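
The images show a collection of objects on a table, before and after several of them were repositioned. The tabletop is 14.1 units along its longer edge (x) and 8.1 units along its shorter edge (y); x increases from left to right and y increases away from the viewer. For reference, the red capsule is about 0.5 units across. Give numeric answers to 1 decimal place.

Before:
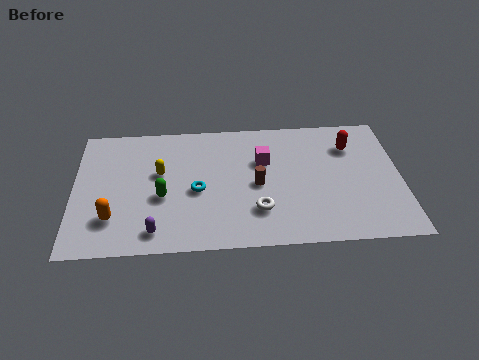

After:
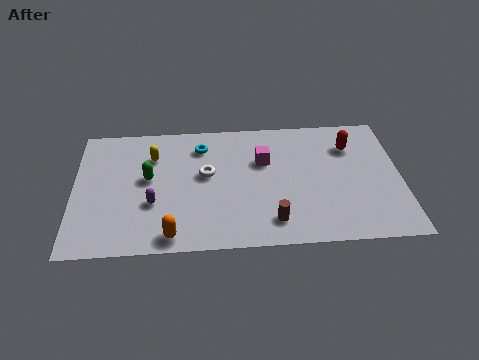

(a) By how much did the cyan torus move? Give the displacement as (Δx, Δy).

(0.2, 2.8)

The cyan torus started near (5.3, 3.6) and ended near (5.5, 6.4).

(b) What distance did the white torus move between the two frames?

3.3

From (7.9, 2.2) to (5.7, 4.6), the white torus covered √(2.2² + 2.4²) ≈ 3.3 units.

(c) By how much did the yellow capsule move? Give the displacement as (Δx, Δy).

(-0.3, 1.1)

From the two frames, the yellow capsule sits at roughly (3.7, 4.8) before and (3.4, 5.9) after.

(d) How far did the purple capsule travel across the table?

1.7

The purple capsule was near (3.5, 1.2) before and (3.4, 2.9) after, so it travelled √(0.1² + 1.7²) ≈ 1.7 units.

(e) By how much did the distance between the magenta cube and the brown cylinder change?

+2.3

Before: roughly 1.5 units apart; after: 3.8. That's 2.3 units further apart.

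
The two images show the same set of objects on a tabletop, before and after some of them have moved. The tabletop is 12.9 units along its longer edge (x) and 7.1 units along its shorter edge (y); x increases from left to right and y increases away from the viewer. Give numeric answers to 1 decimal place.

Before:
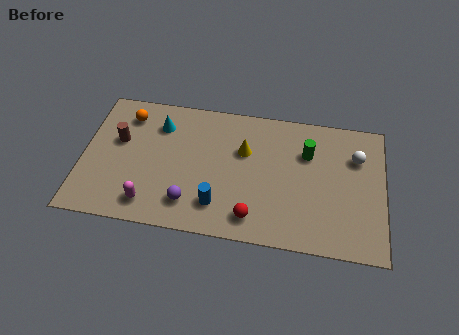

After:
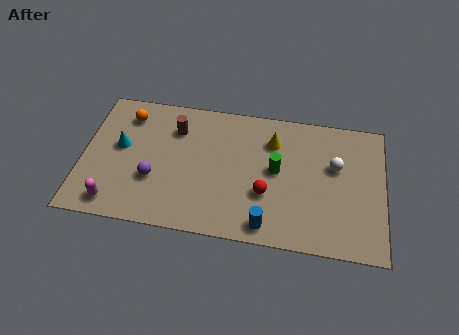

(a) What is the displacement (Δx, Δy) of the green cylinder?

(-1.3, -1.1)

The green cylinder was at about (9.6, 4.9) and moved to about (8.3, 3.8).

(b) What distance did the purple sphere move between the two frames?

1.9

The purple sphere was near (4.7, 1.5) before and (3.1, 2.5) after, so it travelled √(1.6² + 1.0²) ≈ 1.9 units.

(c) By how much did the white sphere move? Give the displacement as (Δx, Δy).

(-0.9, -0.6)

From the two frames, the white sphere sits at roughly (11.7, 5.0) before and (10.8, 4.4) after.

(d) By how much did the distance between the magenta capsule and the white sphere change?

+0.4

The distance was about 9.5 in the first image and 9.9 in the second, so they moved 0.4 units further apart.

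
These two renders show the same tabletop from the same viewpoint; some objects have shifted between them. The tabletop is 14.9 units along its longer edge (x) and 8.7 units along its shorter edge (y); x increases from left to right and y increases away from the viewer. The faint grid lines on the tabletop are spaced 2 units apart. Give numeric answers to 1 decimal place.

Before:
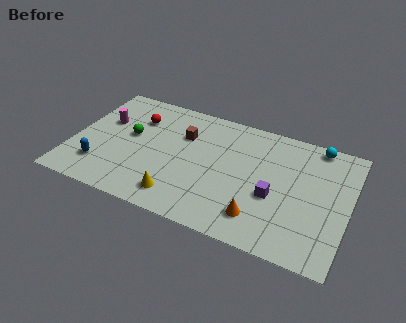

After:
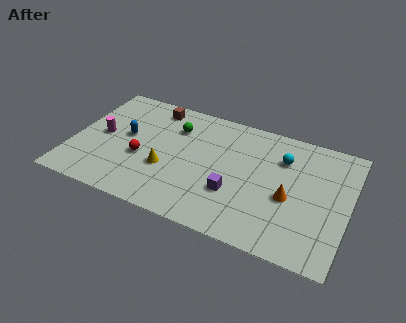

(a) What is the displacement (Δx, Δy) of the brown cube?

(-1.8, 1.5)

The brown cube started near (5.8, 6.0) and ended near (4.0, 7.5).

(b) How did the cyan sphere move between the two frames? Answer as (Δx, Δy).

(-1.7, -1.6)

From the two frames, the cyan sphere sits at roughly (12.9, 7.9) before and (11.2, 6.3) after.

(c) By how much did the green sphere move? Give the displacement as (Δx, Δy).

(2.3, 1.5)

The green sphere started near (3.0, 4.9) and ended near (5.3, 6.4).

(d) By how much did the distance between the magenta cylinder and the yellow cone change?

-2.2

Before: roughly 6.1 units apart; after: 3.9. That's 2.2 units closer together.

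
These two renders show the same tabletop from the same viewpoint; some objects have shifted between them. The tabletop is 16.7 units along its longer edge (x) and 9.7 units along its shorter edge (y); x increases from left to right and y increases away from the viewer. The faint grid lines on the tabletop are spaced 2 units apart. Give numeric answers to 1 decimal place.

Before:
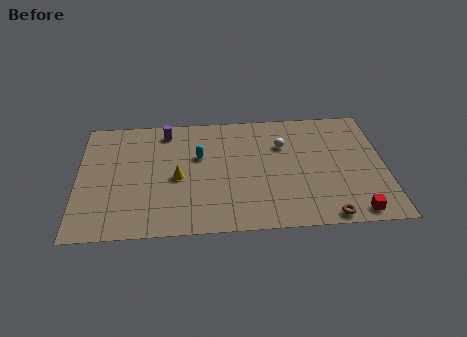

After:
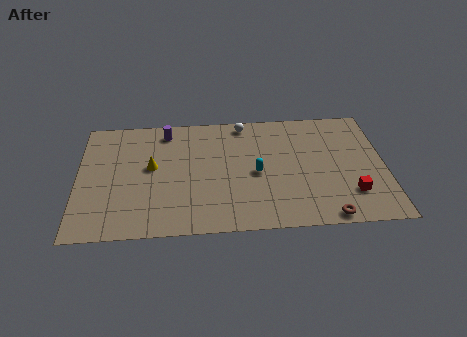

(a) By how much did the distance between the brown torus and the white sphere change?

+2.7

Before: roughly 6.3 units apart; after: 9.0. That's 2.7 units further apart.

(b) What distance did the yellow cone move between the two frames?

1.7

From (5.4, 4.4) to (4.0, 5.4), the yellow cone covered √(1.4² + 1.0²) ≈ 1.7 units.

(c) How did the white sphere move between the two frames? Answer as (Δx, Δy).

(-2.1, 2.0)

From the two frames, the white sphere sits at roughly (11.2, 6.7) before and (9.1, 8.7) after.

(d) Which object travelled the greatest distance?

the cyan capsule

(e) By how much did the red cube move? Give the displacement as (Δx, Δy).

(-0.1, 1.5)

The red cube was at about (14.9, 1.0) and moved to about (14.8, 2.5).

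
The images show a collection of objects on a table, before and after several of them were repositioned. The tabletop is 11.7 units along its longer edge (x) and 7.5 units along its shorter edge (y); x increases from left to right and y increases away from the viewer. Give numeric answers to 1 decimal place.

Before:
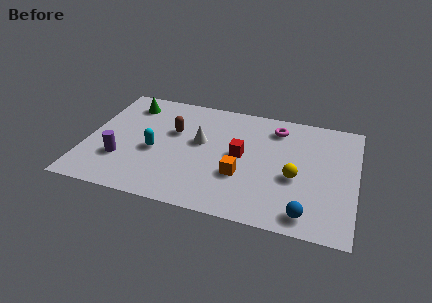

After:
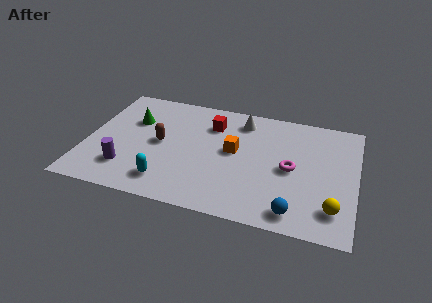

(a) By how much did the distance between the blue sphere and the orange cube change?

+0.9

The distance was about 3.3 in the first image and 4.2 in the second, so they moved 0.9 units further apart.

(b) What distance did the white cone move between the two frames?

2.5

The white cone was near (4.9, 4.3) before and (6.6, 6.2) after, so it travelled √(1.7² + 1.9²) ≈ 2.5 units.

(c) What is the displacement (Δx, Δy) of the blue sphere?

(-0.5, 0.0)

The blue sphere was at about (9.7, 1.0) and moved to about (9.2, 1.0).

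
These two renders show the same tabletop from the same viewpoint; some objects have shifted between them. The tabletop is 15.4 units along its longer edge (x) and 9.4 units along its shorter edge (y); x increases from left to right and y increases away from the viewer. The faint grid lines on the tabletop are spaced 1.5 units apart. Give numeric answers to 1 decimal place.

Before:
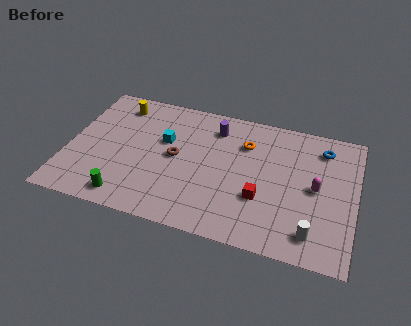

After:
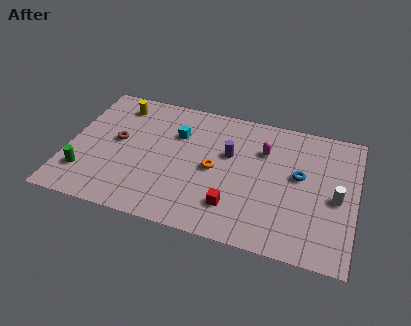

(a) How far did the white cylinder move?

2.9

From (13.3, 1.6) to (14.4, 4.3), the white cylinder covered √(1.1² + 2.7²) ≈ 2.9 units.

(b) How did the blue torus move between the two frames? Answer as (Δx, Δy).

(-1.1, -2.3)

The blue torus started near (13.5, 7.6) and ended near (12.4, 5.3).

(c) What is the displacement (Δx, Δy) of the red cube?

(-1.4, -1.0)

From the two frames, the red cube sits at roughly (10.5, 3.2) before and (9.1, 2.2) after.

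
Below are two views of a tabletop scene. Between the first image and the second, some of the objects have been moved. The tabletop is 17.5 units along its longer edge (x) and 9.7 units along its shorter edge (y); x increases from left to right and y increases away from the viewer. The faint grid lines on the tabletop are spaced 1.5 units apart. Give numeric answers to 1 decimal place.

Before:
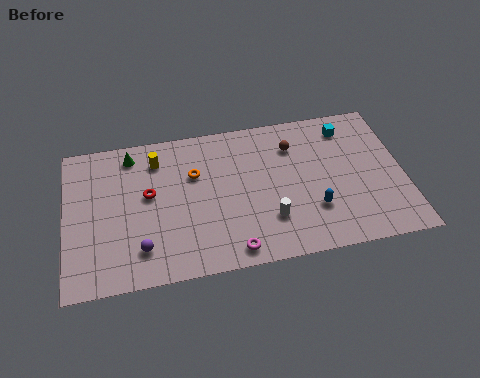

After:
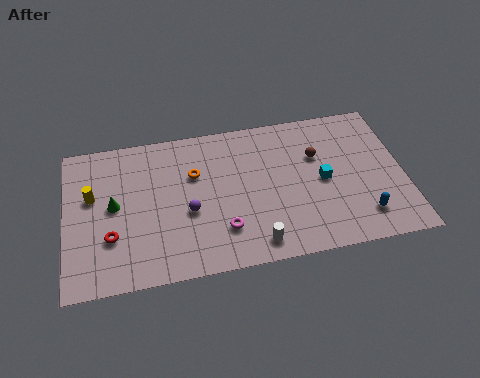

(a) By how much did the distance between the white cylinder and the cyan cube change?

-1.9

They were about 6.9 units apart before and 5.0 after — 1.9 units closer together.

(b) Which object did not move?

the orange torus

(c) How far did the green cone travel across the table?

3.4

From (3.5, 8.3) to (2.5, 5.1), the green cone covered √(1.0² + 3.2²) ≈ 3.4 units.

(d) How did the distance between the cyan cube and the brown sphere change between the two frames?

-1.3

They were about 3.0 units apart before and 1.7 after — 1.3 units closer together.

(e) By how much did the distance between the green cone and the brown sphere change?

+2.2

The distance was about 8.5 in the first image and 10.7 in the second, so they moved 2.2 units further apart.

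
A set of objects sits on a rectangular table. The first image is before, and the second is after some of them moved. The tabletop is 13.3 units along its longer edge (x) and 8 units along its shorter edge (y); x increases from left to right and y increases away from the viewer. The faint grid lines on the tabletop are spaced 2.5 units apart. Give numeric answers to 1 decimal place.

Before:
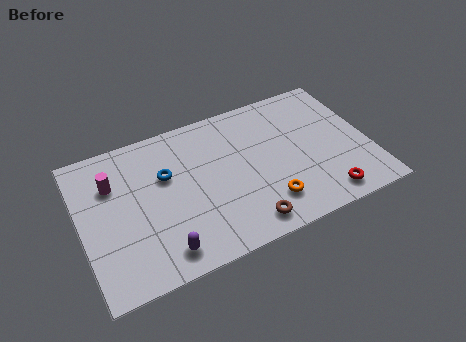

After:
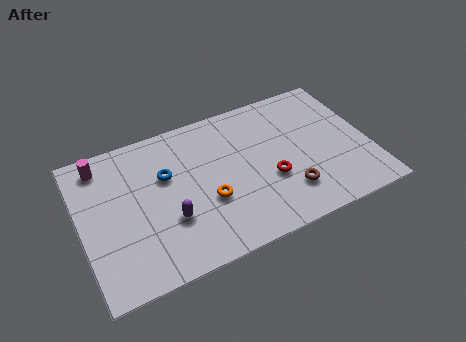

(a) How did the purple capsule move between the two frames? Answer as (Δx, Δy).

(0.5, 1.5)

The purple capsule was at about (3.4, 1.2) and moved to about (3.9, 2.7).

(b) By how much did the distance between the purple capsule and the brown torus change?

+1.6

The distance was about 3.8 in the first image and 5.4 in the second, so they moved 1.6 units further apart.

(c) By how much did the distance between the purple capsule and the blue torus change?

-1.5

They were about 3.9 units apart before and 2.4 after — 1.5 units closer together.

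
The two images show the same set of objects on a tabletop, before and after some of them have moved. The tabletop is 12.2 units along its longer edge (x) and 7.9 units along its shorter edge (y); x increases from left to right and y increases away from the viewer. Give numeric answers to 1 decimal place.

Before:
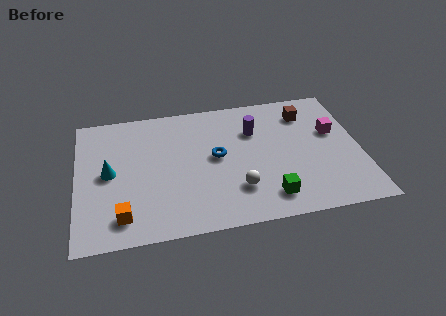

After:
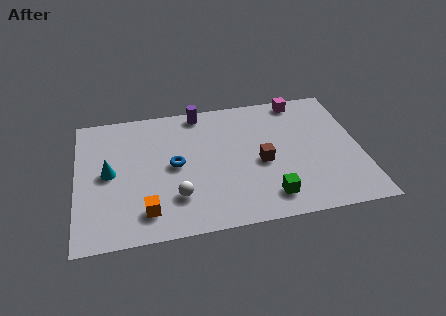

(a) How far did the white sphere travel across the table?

2.6

The white sphere moved from about (6.8, 2.1) to (4.2, 2.1), a distance of √(2.6² + 0.0²) ≈ 2.6.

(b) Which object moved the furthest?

the brown cube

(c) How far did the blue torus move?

1.8

The blue torus was near (6.0, 4.2) before and (4.2, 4.0) after, so it travelled √(1.8² + 0.2²) ≈ 1.8 units.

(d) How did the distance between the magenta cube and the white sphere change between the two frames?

+2.4

They were about 5.1 units apart before and 7.5 after — 2.4 units further apart.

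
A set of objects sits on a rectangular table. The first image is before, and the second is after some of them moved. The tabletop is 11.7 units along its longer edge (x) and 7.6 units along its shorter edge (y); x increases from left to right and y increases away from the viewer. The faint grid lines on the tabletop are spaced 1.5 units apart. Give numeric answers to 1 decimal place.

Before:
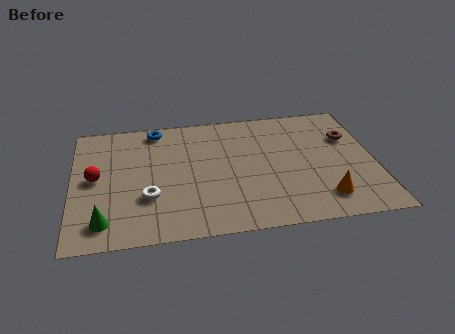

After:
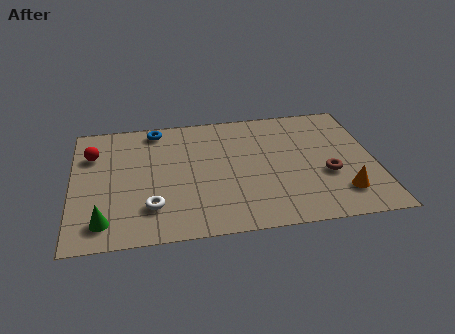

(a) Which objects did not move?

the blue torus and the green cone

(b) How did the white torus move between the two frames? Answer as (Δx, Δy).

(0.1, -0.6)

The white torus started near (2.9, 2.5) and ended near (3.0, 1.9).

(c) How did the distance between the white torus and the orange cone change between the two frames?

+0.5

They were about 6.8 units apart before and 7.3 after — 0.5 units further apart.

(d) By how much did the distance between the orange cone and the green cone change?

+0.7

Before: roughly 8.4 units apart; after: 9.1. That's 0.7 units further apart.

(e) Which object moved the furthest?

the brown torus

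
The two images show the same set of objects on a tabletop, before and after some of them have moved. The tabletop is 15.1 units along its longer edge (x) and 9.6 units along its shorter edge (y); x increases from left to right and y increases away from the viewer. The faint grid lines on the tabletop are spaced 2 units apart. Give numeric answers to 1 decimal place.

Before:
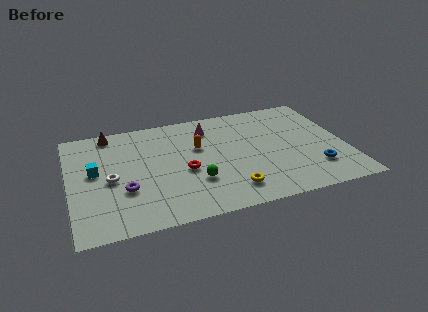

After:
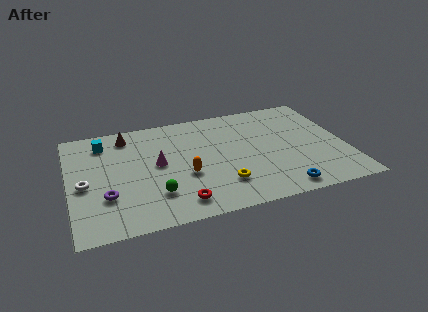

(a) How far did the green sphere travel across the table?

2.3

From (6.7, 3.0) to (4.5, 2.5), the green sphere covered √(2.2² + 0.5²) ≈ 2.3 units.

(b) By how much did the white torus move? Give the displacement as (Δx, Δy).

(-1.4, -0.1)

The white torus was at about (2.2, 4.4) and moved to about (0.8, 4.3).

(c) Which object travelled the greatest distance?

the magenta cone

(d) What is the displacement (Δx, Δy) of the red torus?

(-0.5, -2.6)

The red torus was at about (6.2, 4.1) and moved to about (5.7, 1.5).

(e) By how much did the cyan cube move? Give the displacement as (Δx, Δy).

(0.6, 2.5)

From the two frames, the cyan cube sits at roughly (1.4, 5.3) before and (2.0, 7.8) after.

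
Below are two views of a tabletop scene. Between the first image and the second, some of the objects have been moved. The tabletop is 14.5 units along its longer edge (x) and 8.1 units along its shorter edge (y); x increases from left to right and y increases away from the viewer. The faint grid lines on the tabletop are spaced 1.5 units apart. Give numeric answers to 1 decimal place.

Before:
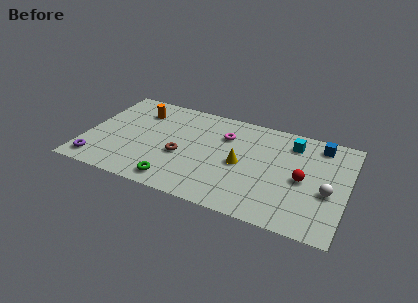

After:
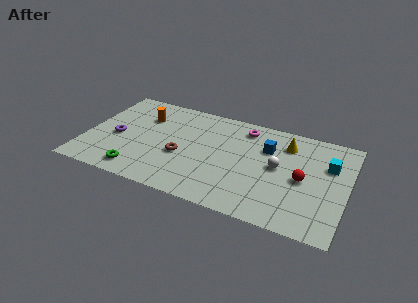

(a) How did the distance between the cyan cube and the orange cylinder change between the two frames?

+1.8

Before: roughly 8.6 units apart; after: 10.4. That's 1.8 units further apart.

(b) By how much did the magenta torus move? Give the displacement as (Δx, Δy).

(1.0, 1.0)

The magenta torus was at about (7.6, 5.8) and moved to about (8.6, 6.8).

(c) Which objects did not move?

the red sphere and the brown torus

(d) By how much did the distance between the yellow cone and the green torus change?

+5.0

They were about 4.3 units apart before and 9.3 after — 5.0 units further apart.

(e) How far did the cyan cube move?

2.4

From (11.3, 6.5) to (13.4, 5.4), the cyan cube covered √(2.1² + 1.1²) ≈ 2.4 units.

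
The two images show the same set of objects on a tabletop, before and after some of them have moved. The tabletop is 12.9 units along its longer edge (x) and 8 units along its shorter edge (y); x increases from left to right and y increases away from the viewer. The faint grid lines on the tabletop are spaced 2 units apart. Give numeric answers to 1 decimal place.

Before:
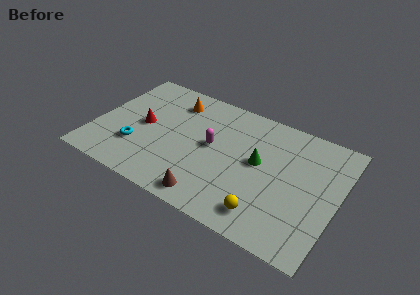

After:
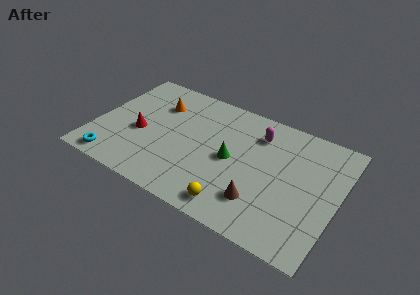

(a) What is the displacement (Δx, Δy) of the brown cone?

(2.5, 1.0)

The brown cone was at about (6.6, 1.0) and moved to about (9.1, 2.0).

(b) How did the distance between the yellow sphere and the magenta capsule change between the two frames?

+0.7

The distance was about 4.4 in the first image and 5.1 in the second, so they moved 0.7 units further apart.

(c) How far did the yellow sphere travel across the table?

1.6

The yellow sphere moved from about (9.5, 1.4) to (7.9, 1.1), a distance of √(1.6² + 0.3²) ≈ 1.6.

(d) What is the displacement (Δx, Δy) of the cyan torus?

(-1.0, -1.5)

From the two frames, the cyan torus sits at roughly (2.4, 2.4) before and (1.4, 0.9) after.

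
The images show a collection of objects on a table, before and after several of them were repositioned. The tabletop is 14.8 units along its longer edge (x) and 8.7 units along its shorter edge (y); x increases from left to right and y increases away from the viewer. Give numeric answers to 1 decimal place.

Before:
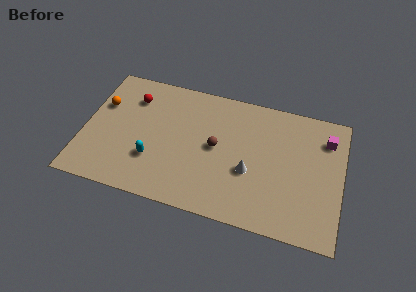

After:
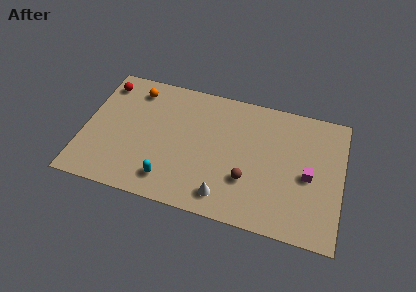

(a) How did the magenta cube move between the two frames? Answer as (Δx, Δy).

(-0.9, -2.7)

The magenta cube started near (13.8, 6.7) and ended near (12.9, 4.0).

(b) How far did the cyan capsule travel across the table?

1.5

The cyan capsule moved from about (4.1, 2.7) to (5.1, 1.6), a distance of √(1.0² + 1.1²) ≈ 1.5.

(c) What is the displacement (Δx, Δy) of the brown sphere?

(1.9, -1.7)

From the two frames, the brown sphere sits at roughly (7.6, 4.5) before and (9.5, 2.8) after.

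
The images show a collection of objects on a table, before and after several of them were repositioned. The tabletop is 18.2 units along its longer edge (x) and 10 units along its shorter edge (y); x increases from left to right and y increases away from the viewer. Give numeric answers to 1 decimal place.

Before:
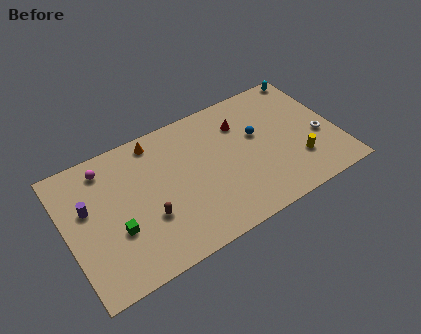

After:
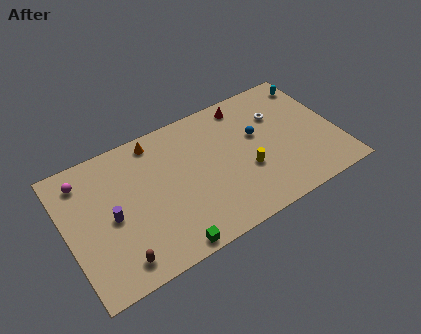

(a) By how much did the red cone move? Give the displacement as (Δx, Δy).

(0.5, 1.3)

The red cone started near (12.1, 7.4) and ended near (12.6, 8.7).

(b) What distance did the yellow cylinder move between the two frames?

3.5

The yellow cylinder moved from about (15.3, 2.8) to (11.9, 3.7), a distance of √(3.4² + 0.9²) ≈ 3.5.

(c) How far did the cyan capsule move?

0.8

The cyan capsule was near (17.2, 9.2) before and (17.3, 8.4) after, so it travelled √(0.1² + 0.8²) ≈ 0.8 units.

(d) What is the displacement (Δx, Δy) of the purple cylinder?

(1.4, -1.4)

The purple cylinder was at about (1.5, 6.1) and moved to about (2.9, 4.7).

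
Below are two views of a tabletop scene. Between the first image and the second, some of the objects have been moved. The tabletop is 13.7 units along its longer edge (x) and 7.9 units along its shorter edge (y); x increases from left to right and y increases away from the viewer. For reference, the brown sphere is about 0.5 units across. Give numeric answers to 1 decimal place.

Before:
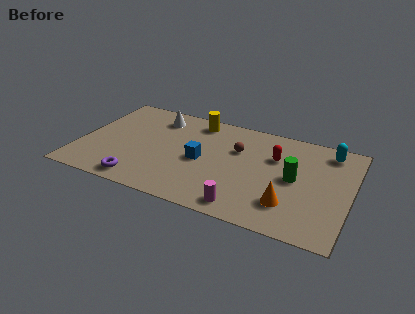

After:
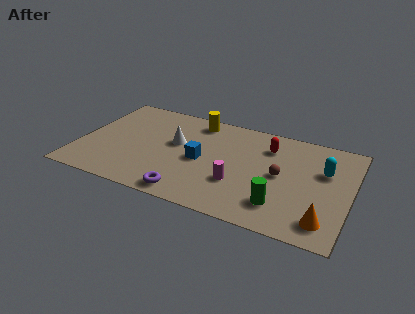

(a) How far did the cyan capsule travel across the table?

1.6

The cyan capsule was near (12.4, 6.7) before and (12.3, 5.1) after, so it travelled √(0.1² + 1.6²) ≈ 1.6 units.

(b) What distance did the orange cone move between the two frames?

1.9

From (10.8, 2.0) to (12.6, 1.4), the orange cone covered √(1.8² + 0.6²) ≈ 1.9 units.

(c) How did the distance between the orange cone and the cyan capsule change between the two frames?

-1.3

The distance was about 5.0 in the first image and 3.7 in the second, so they moved 1.3 units closer together.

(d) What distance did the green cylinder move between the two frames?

2.3

The green cylinder moved from about (10.9, 4.0) to (10.4, 1.8), a distance of √(0.5² + 2.2²) ≈ 2.3.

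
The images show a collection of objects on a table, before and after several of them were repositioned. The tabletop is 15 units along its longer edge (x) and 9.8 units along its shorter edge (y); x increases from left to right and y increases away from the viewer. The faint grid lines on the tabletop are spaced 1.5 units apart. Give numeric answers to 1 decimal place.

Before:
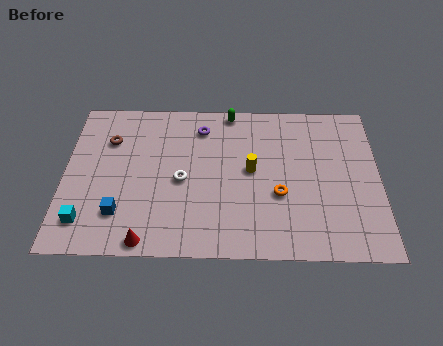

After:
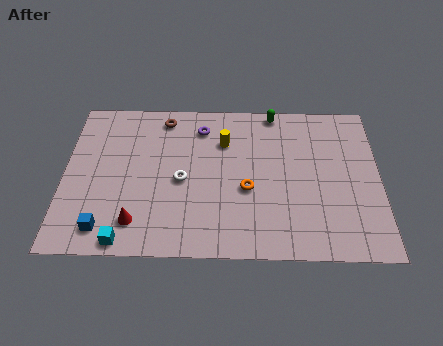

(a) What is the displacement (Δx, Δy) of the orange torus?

(-1.5, 0.3)

From the two frames, the orange torus sits at roughly (10.2, 3.7) before and (8.7, 4.0) after.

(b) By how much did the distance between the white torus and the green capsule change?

+1.2

Before: roughly 5.1 units apart; after: 6.3. That's 1.2 units further apart.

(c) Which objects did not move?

the purple torus and the white torus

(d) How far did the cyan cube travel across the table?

2.2

The cyan cube moved from about (1.1, 1.9) to (3.0, 0.8), a distance of √(1.9² + 1.1²) ≈ 2.2.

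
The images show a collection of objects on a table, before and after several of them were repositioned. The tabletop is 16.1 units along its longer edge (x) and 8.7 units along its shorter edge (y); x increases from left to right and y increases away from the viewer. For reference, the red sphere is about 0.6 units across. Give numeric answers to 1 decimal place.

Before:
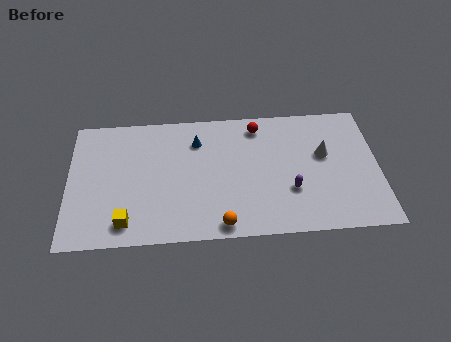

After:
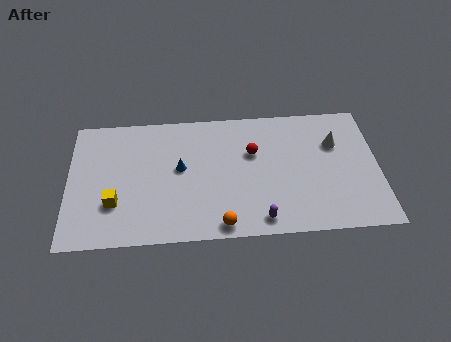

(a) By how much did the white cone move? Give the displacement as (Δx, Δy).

(0.6, 0.7)

The white cone started near (13.3, 5.2) and ended near (13.9, 5.9).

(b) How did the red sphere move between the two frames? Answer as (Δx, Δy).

(-0.3, -1.8)

From the two frames, the red sphere sits at roughly (9.9, 7.4) before and (9.6, 5.6) after.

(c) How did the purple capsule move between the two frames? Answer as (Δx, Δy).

(-1.6, -1.8)

The purple capsule was at about (11.5, 2.9) and moved to about (9.9, 1.1).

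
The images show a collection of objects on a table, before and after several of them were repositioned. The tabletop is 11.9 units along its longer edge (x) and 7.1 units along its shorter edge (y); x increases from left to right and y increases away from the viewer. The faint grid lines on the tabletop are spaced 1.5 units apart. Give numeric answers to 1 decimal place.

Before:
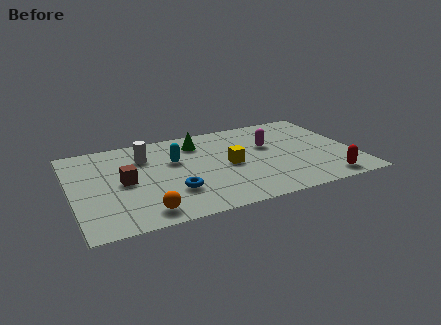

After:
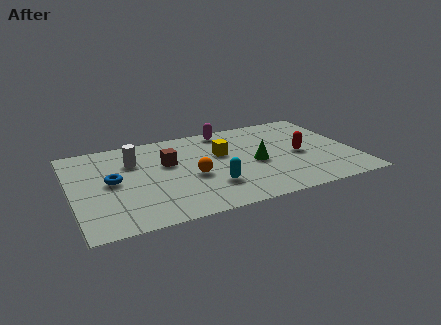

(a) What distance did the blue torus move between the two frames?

2.9

The blue torus moved from about (4.1, 2.1) to (1.7, 3.7), a distance of √(2.4² + 1.6²) ≈ 2.9.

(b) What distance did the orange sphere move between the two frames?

3.0

The orange sphere was near (2.8, 1.0) before and (5.0, 3.0) after, so it travelled √(2.2² + 2.0²) ≈ 3.0 units.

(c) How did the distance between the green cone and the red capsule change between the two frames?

-4.9

The distance was about 6.8 in the first image and 1.9 in the second, so they moved 4.9 units closer together.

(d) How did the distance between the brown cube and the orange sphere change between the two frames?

-0.9

Before: roughly 2.6 units apart; after: 1.7. That's 0.9 units closer together.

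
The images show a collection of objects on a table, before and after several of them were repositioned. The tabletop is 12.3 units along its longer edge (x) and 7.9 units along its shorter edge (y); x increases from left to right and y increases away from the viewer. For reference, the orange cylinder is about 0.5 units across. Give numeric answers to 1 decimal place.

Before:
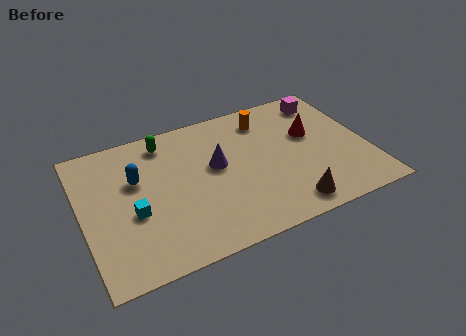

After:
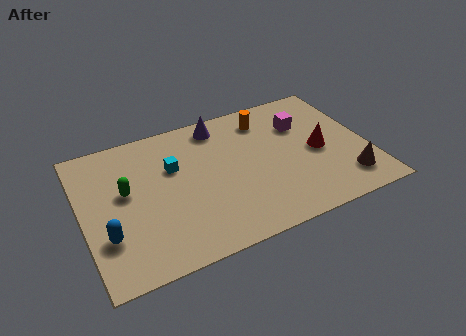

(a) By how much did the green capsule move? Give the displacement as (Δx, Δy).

(-1.9, -2.2)

The green capsule was at about (3.8, 6.7) and moved to about (1.9, 4.5).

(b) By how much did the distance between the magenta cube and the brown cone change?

-1.9

The distance was about 6.0 in the first image and 4.1 in the second, so they moved 1.9 units closer together.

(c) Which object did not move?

the orange cylinder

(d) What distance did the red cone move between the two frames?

1.1

From (10.0, 4.8) to (10.2, 3.7), the red cone covered √(0.2² + 1.1²) ≈ 1.1 units.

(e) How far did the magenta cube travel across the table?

1.6

The magenta cube was near (10.9, 6.6) before and (9.7, 5.5) after, so it travelled √(1.2² + 1.1²) ≈ 1.6 units.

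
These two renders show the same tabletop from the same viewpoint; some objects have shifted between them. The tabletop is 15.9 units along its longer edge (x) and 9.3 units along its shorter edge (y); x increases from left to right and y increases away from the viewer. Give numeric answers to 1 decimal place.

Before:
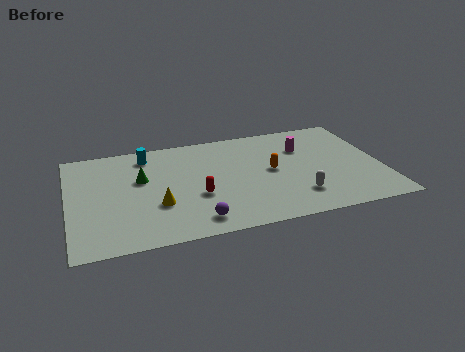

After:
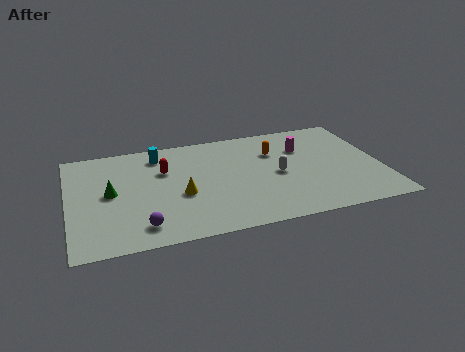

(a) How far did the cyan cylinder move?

0.6

The cyan cylinder moved from about (4.1, 7.8) to (4.7, 7.7), a distance of √(0.6² + 0.1²) ≈ 0.6.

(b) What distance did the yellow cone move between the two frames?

1.3

From (4.4, 3.2) to (5.6, 3.8), the yellow cone covered √(1.2² + 0.6²) ≈ 1.3 units.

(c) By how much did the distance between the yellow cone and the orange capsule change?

-0.4

Before: roughly 6.1 units apart; after: 5.7. That's 0.4 units closer together.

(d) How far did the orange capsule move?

1.7

From (10.3, 4.8) to (10.6, 6.5), the orange capsule covered √(0.3² + 1.7²) ≈ 1.7 units.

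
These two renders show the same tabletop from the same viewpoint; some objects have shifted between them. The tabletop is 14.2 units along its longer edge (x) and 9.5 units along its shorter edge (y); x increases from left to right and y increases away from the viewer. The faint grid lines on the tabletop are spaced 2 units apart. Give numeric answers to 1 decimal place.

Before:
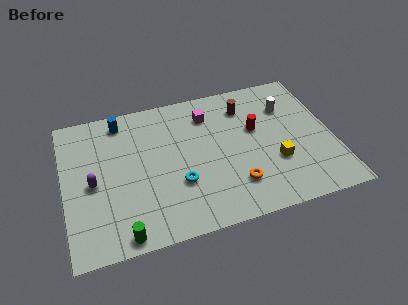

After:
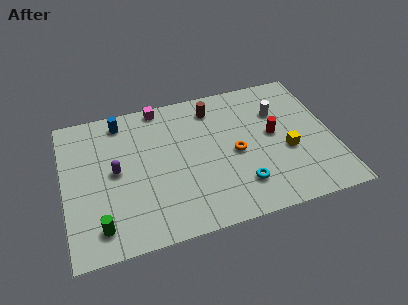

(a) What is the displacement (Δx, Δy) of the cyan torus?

(3.2, -1.0)

The cyan torus started near (5.9, 3.2) and ended near (9.1, 2.2).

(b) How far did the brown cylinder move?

1.7

The brown cylinder moved from about (9.8, 7.4) to (8.1, 7.8), a distance of √(1.7² + 0.4²) ≈ 1.7.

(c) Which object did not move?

the blue cylinder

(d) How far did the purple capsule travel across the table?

1.3

The purple capsule was near (1.5, 4.4) before and (2.7, 4.9) after, so it travelled √(1.2² + 0.5²) ≈ 1.3 units.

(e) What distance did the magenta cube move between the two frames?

2.8

The magenta cube moved from about (7.8, 7.4) to (5.3, 8.7), a distance of √(2.5² + 1.3²) ≈ 2.8.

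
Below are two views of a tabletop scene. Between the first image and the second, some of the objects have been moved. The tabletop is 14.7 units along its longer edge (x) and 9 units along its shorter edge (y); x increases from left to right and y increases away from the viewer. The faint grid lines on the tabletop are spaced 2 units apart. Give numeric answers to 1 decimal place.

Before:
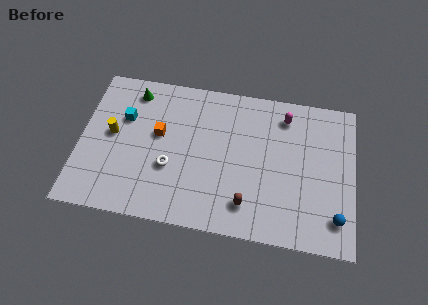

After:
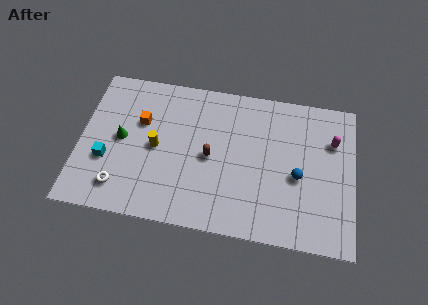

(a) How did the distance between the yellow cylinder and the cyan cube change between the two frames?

+1.6

They were about 1.3 units apart before and 2.9 after — 1.6 units further apart.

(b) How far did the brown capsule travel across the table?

3.3

The brown capsule moved from about (9.1, 1.8) to (7.0, 4.3), a distance of √(2.1² + 2.5²) ≈ 3.3.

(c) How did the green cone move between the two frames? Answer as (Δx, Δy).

(-0.5, -3.0)

From the two frames, the green cone sits at roughly (2.7, 7.6) before and (2.2, 4.6) after.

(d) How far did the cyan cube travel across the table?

2.8

From (2.3, 5.9) to (1.5, 3.2), the cyan cube covered √(0.8² + 2.7²) ≈ 2.8 units.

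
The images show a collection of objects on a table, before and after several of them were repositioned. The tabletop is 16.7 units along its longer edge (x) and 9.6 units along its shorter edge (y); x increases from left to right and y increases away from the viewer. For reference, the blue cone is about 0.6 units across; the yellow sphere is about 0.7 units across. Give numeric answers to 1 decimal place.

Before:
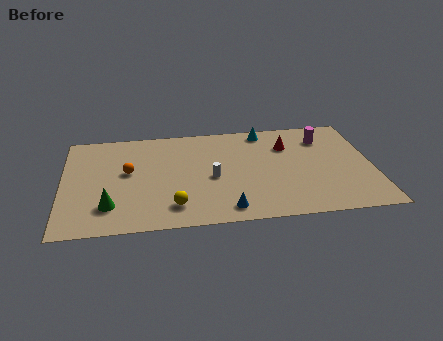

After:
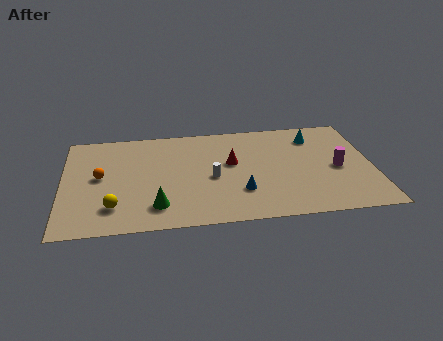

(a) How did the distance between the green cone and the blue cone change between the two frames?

-1.7

They were about 6.3 units apart before and 4.6 after — 1.7 units closer together.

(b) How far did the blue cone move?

1.7

From (8.7, 1.3) to (9.5, 2.8), the blue cone covered √(0.8² + 1.5²) ≈ 1.7 units.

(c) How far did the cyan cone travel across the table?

2.8

The cyan cone was near (11.0, 8.5) before and (13.7, 7.6) after, so it travelled √(2.7² + 0.9²) ≈ 2.8 units.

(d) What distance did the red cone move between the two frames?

3.4

The red cone moved from about (12.2, 6.9) to (9.1, 5.6), a distance of √(3.1² + 1.3²) ≈ 3.4.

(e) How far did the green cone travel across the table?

2.5

The green cone moved from about (2.5, 2.3) to (5.0, 2.0), a distance of √(2.5² + 0.3²) ≈ 2.5.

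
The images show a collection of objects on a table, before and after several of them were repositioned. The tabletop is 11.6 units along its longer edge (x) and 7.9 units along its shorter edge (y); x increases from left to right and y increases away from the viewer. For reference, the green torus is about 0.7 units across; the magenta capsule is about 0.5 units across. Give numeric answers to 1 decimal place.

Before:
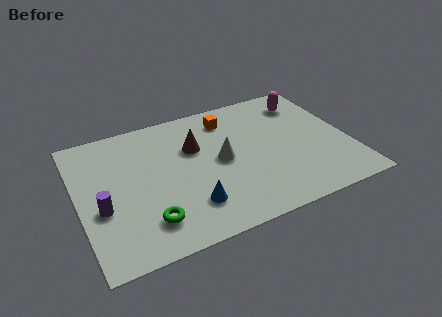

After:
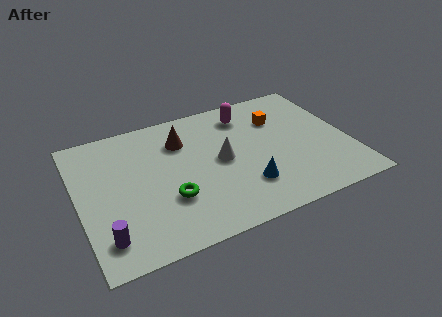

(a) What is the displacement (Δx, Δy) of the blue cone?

(2.4, 0.2)

The blue cone was at about (4.5, 1.9) and moved to about (6.9, 2.1).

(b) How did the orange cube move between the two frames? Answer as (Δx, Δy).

(2.1, -0.8)

From the two frames, the orange cube sits at roughly (6.7, 6.4) before and (8.8, 5.6) after.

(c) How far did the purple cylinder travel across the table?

1.6

From (0.9, 3.1) to (0.9, 1.5), the purple cylinder covered √(0.0² + 1.6²) ≈ 1.6 units.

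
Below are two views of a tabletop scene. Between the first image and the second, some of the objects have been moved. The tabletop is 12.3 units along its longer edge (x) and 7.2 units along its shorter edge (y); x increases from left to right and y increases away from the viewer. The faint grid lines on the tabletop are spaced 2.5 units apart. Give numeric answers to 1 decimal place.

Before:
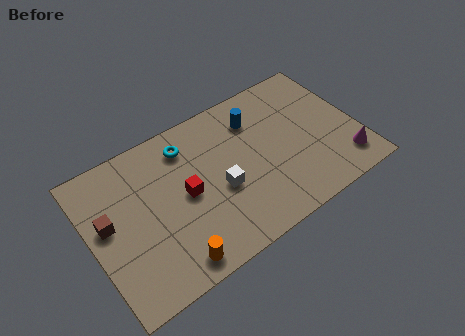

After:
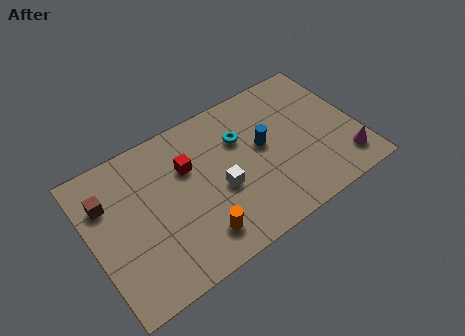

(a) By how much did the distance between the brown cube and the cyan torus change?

+1.9

The distance was about 4.3 in the first image and 6.2 in the second, so they moved 1.9 units further apart.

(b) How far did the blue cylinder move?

1.5

The blue cylinder moved from about (7.9, 5.5) to (8.0, 4.0), a distance of √(0.1² + 1.5²) ≈ 1.5.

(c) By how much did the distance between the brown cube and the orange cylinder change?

+1.2

Before: roughly 4.0 units apart; after: 5.2. That's 1.2 units further apart.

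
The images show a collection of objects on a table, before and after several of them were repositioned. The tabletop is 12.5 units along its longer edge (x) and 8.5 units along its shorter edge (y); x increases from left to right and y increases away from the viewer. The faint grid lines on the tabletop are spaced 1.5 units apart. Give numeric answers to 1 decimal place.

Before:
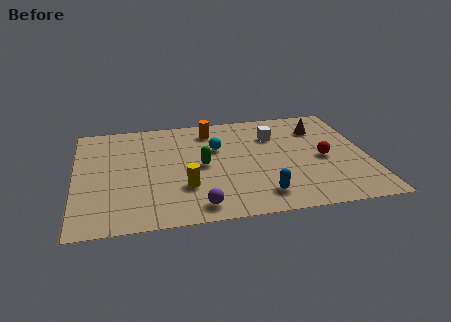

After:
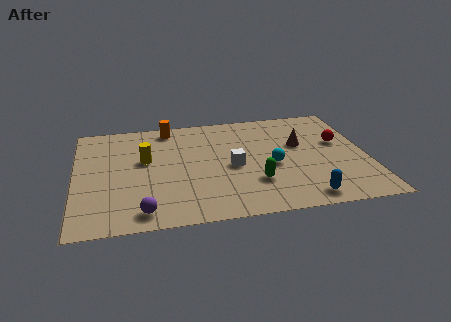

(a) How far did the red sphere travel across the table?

1.4

The red sphere moved from about (10.6, 3.9) to (11.4, 5.1), a distance of √(0.8² + 1.2²) ≈ 1.4.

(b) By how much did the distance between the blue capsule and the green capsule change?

-1.1

They were about 3.6 units apart before and 2.5 after — 1.1 units closer together.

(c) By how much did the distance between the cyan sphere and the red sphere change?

-1.5

Before: roughly 4.8 units apart; after: 3.3. That's 1.5 units closer together.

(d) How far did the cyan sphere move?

2.9

The cyan sphere moved from about (6.1, 5.5) to (8.4, 3.7), a distance of √(2.3² + 1.8²) ≈ 2.9.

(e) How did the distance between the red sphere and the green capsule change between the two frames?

-0.6

The distance was about 5.2 in the first image and 4.6 in the second, so they moved 0.6 units closer together.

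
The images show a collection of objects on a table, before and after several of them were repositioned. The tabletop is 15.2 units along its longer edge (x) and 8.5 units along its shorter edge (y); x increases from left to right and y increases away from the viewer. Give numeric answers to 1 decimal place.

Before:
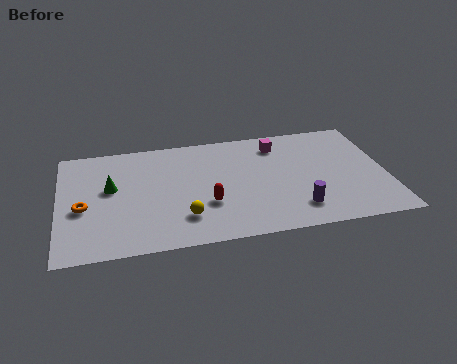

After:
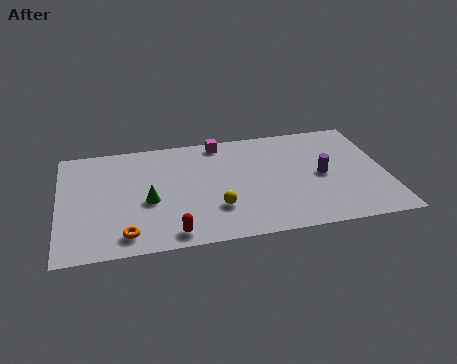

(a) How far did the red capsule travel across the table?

2.5

The red capsule moved from about (6.8, 2.9) to (5.1, 1.0), a distance of √(1.7² + 1.9²) ≈ 2.5.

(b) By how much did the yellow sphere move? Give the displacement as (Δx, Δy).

(1.5, 0.4)

From the two frames, the yellow sphere sits at roughly (5.7, 2.1) before and (7.2, 2.5) after.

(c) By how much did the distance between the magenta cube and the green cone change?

-2.8

They were about 8.1 units apart before and 5.3 after — 2.8 units closer together.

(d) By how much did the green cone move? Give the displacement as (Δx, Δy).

(1.7, -1.3)

The green cone was at about (2.4, 4.9) and moved to about (4.1, 3.6).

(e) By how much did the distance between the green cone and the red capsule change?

-2.0

The distance was about 4.8 in the first image and 2.8 in the second, so they moved 2.0 units closer together.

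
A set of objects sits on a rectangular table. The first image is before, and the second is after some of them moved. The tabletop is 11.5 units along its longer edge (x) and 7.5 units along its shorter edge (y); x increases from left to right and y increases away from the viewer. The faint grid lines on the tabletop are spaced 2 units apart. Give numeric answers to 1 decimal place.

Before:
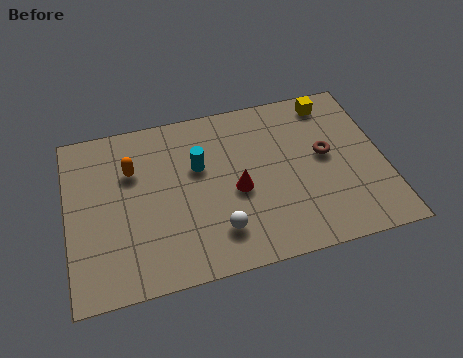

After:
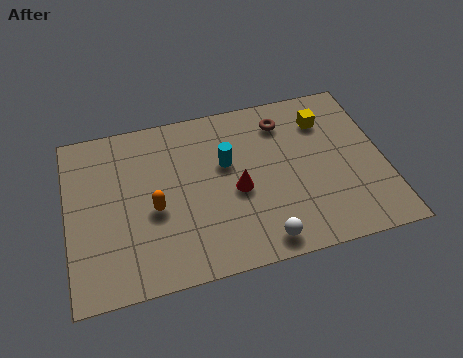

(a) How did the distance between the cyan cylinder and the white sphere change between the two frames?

+0.8

They were about 3.0 units apart before and 3.8 after — 0.8 units further apart.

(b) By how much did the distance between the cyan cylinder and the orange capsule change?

+0.6

The distance was about 2.4 in the first image and 3.0 in the second, so they moved 0.6 units further apart.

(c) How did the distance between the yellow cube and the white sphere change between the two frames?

-1.1

The distance was about 6.6 in the first image and 5.5 in the second, so they moved 1.1 units closer together.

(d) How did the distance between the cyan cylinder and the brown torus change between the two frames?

-2.0

The distance was about 4.6 in the first image and 2.6 in the second, so they moved 2.0 units closer together.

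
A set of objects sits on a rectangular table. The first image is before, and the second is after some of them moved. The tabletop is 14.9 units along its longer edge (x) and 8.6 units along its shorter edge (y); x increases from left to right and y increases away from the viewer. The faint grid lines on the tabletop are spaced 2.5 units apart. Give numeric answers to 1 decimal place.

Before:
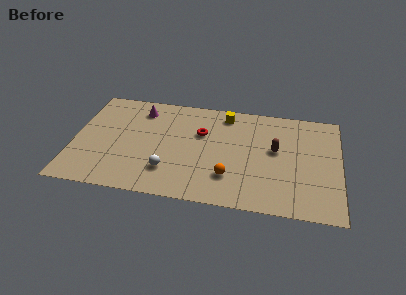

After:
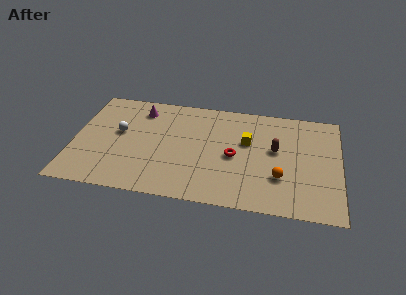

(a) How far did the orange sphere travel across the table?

2.8

The orange sphere moved from about (8.8, 2.3) to (11.6, 2.7), a distance of √(2.8² + 0.4²) ≈ 2.8.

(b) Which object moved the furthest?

the white sphere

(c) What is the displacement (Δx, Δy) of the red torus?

(1.9, -1.6)

From the two frames, the red torus sits at roughly (7.1, 5.6) before and (9.0, 4.0) after.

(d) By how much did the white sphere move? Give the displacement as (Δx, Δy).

(-2.9, 2.7)

The white sphere was at about (5.4, 2.2) and moved to about (2.5, 4.9).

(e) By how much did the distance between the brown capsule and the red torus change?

-1.8

The distance was about 4.3 in the first image and 2.5 in the second, so they moved 1.8 units closer together.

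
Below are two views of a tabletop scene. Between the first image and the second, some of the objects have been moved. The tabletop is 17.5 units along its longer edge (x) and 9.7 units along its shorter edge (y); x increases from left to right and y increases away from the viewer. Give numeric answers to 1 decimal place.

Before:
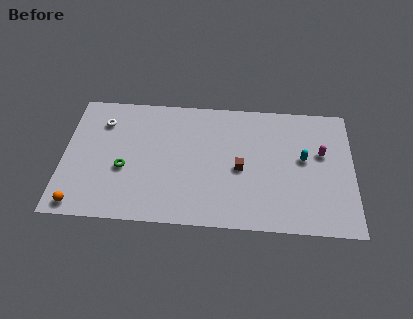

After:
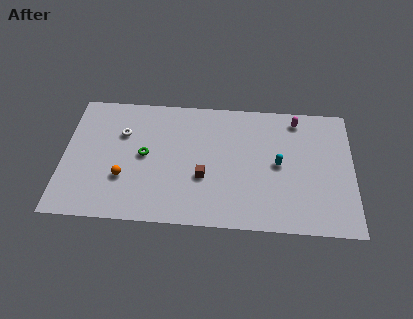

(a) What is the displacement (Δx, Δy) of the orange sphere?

(2.6, 2.2)

The orange sphere started near (1.1, 1.0) and ended near (3.7, 3.2).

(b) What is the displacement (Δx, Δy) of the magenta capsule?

(-1.5, 2.5)

The magenta capsule started near (15.6, 5.9) and ended near (14.1, 8.4).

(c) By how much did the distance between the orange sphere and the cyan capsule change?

-4.6

The distance was about 14.1 in the first image and 9.5 in the second, so they moved 4.6 units closer together.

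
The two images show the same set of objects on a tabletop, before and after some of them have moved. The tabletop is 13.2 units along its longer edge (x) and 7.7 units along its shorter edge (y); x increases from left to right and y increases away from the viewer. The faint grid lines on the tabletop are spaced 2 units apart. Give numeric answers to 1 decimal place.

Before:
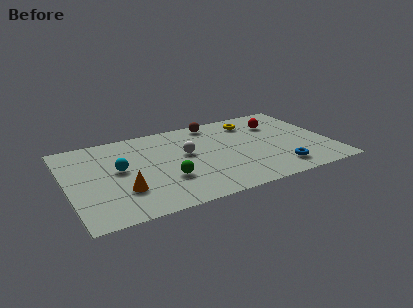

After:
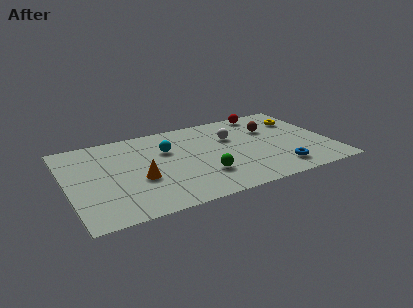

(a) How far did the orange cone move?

1.1

From (2.6, 2.3) to (3.5, 3.0), the orange cone covered √(0.9² + 0.7²) ≈ 1.1 units.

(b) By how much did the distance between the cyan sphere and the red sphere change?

-2.7

The distance was about 8.3 in the first image and 5.6 in the second, so they moved 2.7 units closer together.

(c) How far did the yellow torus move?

2.5

The yellow torus moved from about (9.6, 6.2) to (12.0, 5.6), a distance of √(2.4² + 0.6²) ≈ 2.5.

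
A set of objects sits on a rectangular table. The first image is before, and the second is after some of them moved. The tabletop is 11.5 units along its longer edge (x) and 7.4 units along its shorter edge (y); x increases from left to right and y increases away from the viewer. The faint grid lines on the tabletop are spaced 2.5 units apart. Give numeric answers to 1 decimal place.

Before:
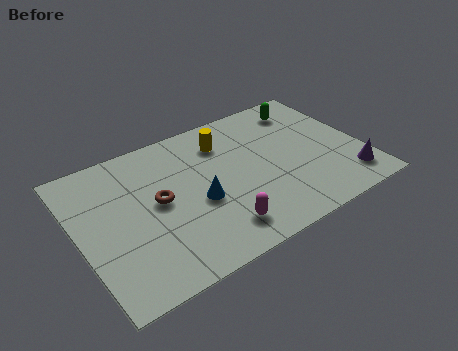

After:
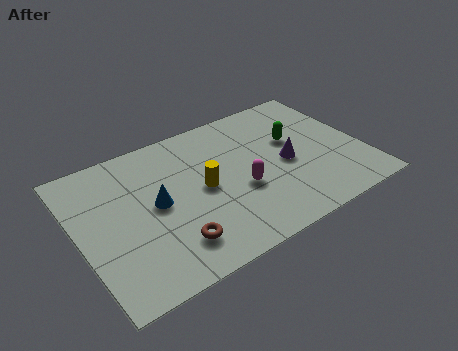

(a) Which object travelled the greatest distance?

the purple cone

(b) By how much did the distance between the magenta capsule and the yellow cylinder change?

-2.8

The distance was about 4.4 in the first image and 1.6 in the second, so they moved 2.8 units closer together.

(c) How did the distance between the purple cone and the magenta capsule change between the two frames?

-3.3

Before: roughly 5.4 units apart; after: 2.1. That's 3.3 units closer together.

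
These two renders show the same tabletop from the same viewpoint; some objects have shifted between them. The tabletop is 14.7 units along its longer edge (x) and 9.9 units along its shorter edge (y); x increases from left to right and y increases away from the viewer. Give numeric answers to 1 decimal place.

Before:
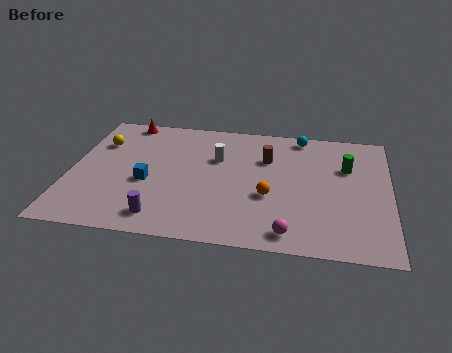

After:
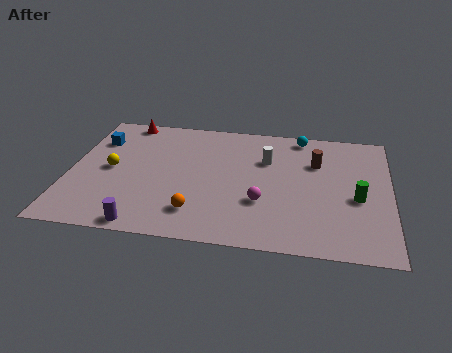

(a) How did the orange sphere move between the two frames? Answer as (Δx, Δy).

(-3.2, -1.7)

The orange sphere started near (9.2, 3.8) and ended near (6.0, 2.1).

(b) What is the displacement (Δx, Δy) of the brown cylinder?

(2.3, 0.0)

From the two frames, the brown cylinder sits at roughly (9.0, 6.8) before and (11.3, 6.8) after.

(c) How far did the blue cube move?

4.0

The blue cube moved from about (3.6, 4.1) to (1.1, 7.2), a distance of √(2.5² + 3.1²) ≈ 4.0.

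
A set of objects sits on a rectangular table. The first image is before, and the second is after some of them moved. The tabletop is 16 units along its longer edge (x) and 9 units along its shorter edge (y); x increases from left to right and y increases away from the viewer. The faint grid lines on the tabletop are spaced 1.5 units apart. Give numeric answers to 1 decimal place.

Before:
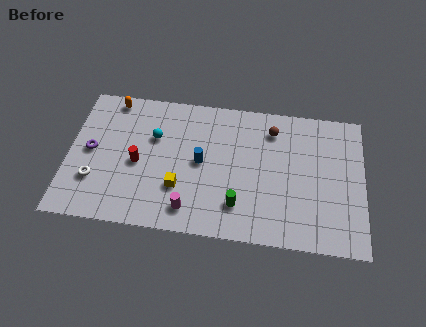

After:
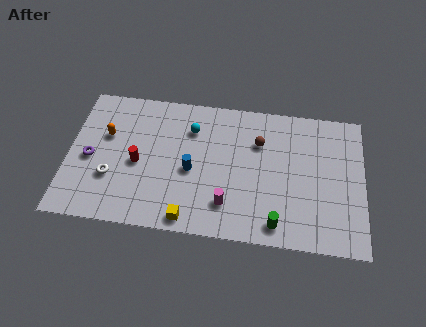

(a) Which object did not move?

the red cylinder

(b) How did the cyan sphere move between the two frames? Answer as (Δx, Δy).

(2.0, 0.8)

The cyan sphere was at about (4.6, 5.9) and moved to about (6.6, 6.7).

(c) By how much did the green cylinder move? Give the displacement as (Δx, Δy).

(2.1, -0.9)

From the two frames, the green cylinder sits at roughly (9.3, 2.1) before and (11.4, 1.2) after.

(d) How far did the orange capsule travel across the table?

2.4

The orange capsule was near (2.2, 8.1) before and (2.0, 5.7) after, so it travelled √(0.2² + 2.4²) ≈ 2.4 units.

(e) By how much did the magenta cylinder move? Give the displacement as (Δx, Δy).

(2.0, 0.6)

From the two frames, the magenta cylinder sits at roughly (6.7, 1.5) before and (8.7, 2.1) after.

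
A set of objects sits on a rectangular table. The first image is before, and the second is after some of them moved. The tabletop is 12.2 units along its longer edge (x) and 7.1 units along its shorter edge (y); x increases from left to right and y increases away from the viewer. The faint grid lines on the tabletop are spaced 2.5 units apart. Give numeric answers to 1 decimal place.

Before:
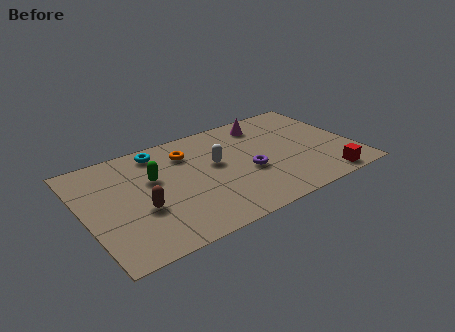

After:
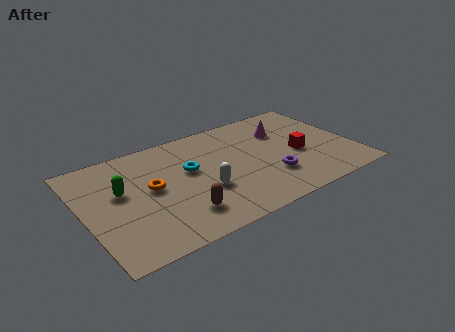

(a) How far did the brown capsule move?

1.9

The brown capsule was near (2.4, 2.7) before and (4.0, 1.6) after, so it travelled √(1.6² + 1.1²) ≈ 1.9 units.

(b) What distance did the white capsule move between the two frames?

1.7

From (6.0, 4.1) to (5.2, 2.6), the white capsule covered √(0.8² + 1.5²) ≈ 1.7 units.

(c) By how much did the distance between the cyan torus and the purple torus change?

-0.8

Before: roughly 4.8 units apart; after: 4.0. That's 0.8 units closer together.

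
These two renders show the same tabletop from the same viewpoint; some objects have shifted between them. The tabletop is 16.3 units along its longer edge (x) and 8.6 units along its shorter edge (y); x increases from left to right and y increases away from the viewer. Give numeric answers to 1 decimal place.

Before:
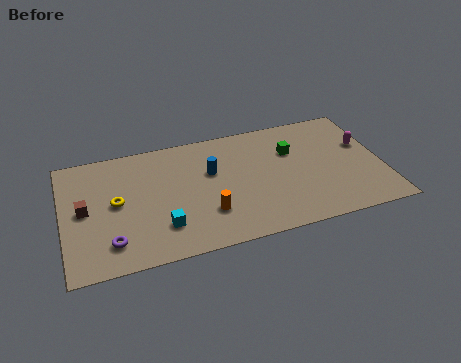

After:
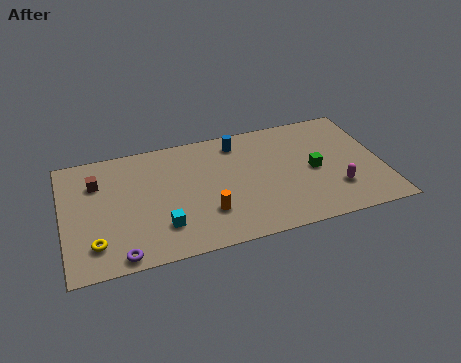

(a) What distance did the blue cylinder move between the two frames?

2.3

From (7.6, 5.4) to (9.1, 7.2), the blue cylinder covered √(1.5² + 1.8²) ≈ 2.3 units.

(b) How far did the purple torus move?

1.1

From (2.3, 1.8) to (2.7, 0.8), the purple torus covered √(0.4² + 1.0²) ≈ 1.1 units.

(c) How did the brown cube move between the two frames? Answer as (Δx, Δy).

(0.7, 1.8)

The brown cube started near (1.1, 4.4) and ended near (1.8, 6.2).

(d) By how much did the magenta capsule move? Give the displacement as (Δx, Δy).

(-1.7, -2.9)

The magenta capsule started near (15.5, 5.3) and ended near (13.8, 2.4).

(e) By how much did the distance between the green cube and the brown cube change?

+0.4

Before: roughly 10.8 units apart; after: 11.2. That's 0.4 units further apart.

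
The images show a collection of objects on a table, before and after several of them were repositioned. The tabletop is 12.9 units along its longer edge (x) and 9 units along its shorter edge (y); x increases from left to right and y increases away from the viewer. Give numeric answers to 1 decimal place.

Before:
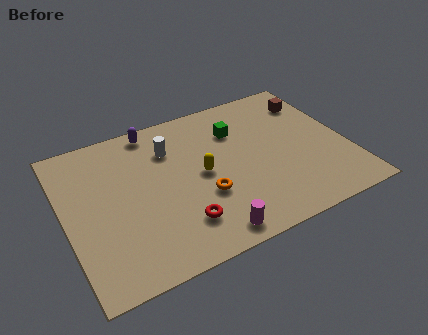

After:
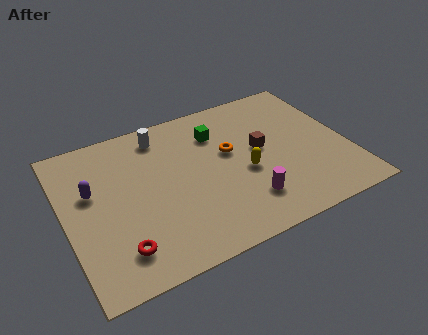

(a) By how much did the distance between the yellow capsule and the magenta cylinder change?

-1.8

They were about 3.5 units apart before and 1.7 after — 1.8 units closer together.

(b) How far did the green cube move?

0.9

The green cube moved from about (8.1, 6.5) to (7.2, 6.7), a distance of √(0.9² + 0.2²) ≈ 0.9.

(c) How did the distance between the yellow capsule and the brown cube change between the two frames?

-4.7

Before: roughly 6.1 units apart; after: 1.4. That's 4.7 units closer together.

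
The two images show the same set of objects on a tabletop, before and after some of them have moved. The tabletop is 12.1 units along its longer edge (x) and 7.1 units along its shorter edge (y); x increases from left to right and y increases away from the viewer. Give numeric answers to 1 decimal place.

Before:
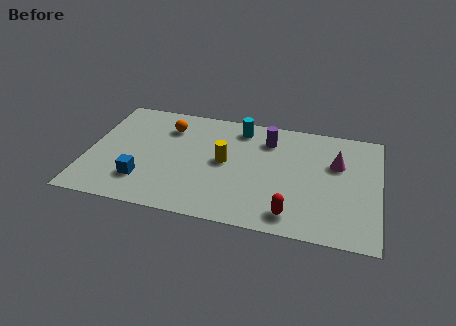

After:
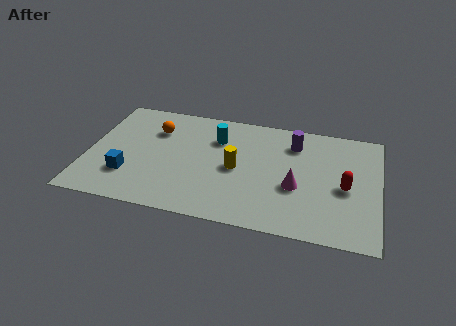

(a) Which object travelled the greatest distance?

the red capsule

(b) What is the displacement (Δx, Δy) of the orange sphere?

(-0.5, -0.3)

The orange sphere started near (3.2, 5.4) and ended near (2.7, 5.1).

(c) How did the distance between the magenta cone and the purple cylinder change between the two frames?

-0.3

They were about 3.0 units apart before and 2.7 after — 0.3 units closer together.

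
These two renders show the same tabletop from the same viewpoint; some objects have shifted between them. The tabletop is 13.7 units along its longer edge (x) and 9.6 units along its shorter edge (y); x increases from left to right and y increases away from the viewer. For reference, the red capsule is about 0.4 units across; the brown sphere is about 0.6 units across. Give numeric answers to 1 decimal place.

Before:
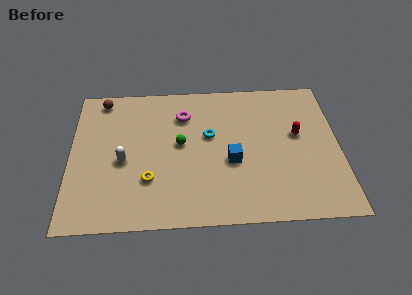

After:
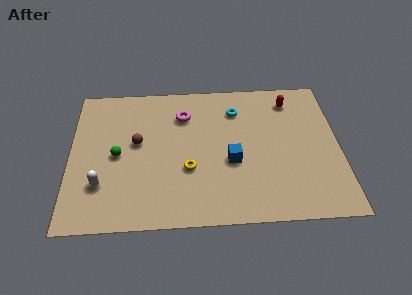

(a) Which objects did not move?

the magenta torus and the blue cube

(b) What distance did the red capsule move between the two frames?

2.4

The red capsule moved from about (11.6, 5.5) to (11.3, 7.9), a distance of √(0.3² + 2.4²) ≈ 2.4.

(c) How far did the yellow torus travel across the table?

2.1

The yellow torus moved from about (4.0, 2.9) to (6.0, 3.5), a distance of √(2.0² + 0.6²) ≈ 2.1.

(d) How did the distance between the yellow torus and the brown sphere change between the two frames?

-2.9

Before: roughly 6.1 units apart; after: 3.2. That's 2.9 units closer together.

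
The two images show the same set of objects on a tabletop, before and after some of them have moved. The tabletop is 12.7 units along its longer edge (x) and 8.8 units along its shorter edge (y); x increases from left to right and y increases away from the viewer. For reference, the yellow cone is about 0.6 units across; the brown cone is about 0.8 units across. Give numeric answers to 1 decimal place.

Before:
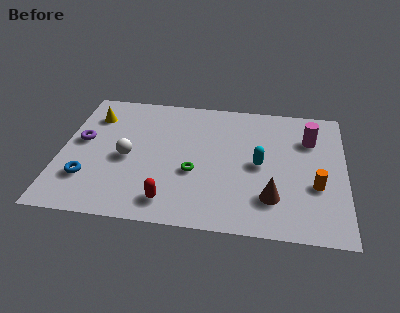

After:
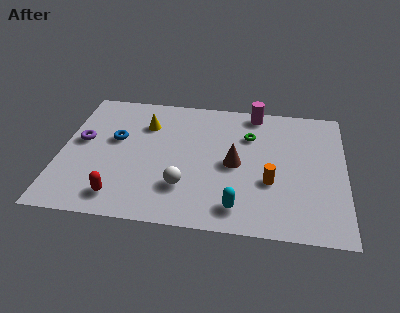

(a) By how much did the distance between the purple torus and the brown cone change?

-2.1

The distance was about 9.0 in the first image and 6.9 in the second, so they moved 2.1 units closer together.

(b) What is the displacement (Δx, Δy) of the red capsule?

(-2.2, 0.0)

From the two frames, the red capsule sits at roughly (5.0, 1.4) before and (2.8, 1.4) after.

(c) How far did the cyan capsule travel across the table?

3.0

From (8.9, 4.3) to (8.0, 1.4), the cyan capsule covered √(0.9² + 2.9²) ≈ 3.0 units.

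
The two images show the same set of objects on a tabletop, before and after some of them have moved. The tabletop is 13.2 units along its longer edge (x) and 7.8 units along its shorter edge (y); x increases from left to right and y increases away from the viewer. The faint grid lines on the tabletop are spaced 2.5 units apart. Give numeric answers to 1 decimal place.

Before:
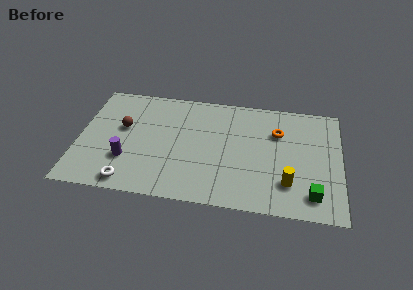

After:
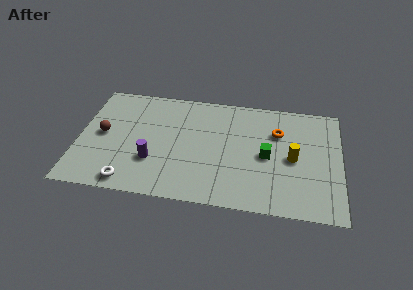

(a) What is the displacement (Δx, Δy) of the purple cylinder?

(1.3, 0.1)

From the two frames, the purple cylinder sits at roughly (2.5, 2.4) before and (3.8, 2.5) after.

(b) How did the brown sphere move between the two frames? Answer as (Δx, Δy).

(-1.0, -0.6)

The brown sphere was at about (2.2, 4.6) and moved to about (1.2, 4.0).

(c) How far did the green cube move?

3.3

The green cube moved from about (11.8, 1.4) to (9.5, 3.7), a distance of √(2.3² + 2.3²) ≈ 3.3.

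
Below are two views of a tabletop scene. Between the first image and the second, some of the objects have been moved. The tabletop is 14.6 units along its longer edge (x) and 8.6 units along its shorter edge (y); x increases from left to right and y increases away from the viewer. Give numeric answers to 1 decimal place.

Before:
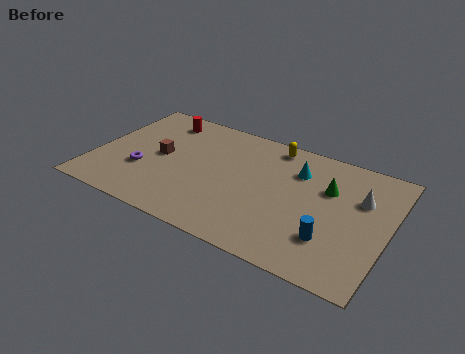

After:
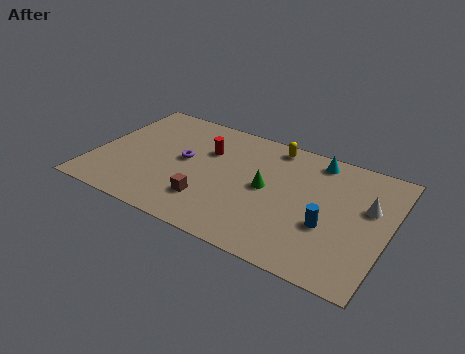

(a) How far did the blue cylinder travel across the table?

0.8

The blue cylinder moved from about (12.0, 2.4) to (11.8, 3.2), a distance of √(0.2² + 0.8²) ≈ 0.8.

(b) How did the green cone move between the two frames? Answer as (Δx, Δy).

(-2.9, -1.3)

The green cone started near (11.5, 5.7) and ended near (8.6, 4.4).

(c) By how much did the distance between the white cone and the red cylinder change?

-2.3

Before: roughly 10.4 units apart; after: 8.1. That's 2.3 units closer together.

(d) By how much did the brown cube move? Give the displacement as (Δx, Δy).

(2.8, -2.2)

The brown cube was at about (3.2, 4.4) and moved to about (6.0, 2.2).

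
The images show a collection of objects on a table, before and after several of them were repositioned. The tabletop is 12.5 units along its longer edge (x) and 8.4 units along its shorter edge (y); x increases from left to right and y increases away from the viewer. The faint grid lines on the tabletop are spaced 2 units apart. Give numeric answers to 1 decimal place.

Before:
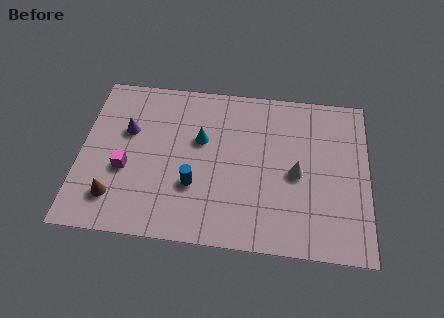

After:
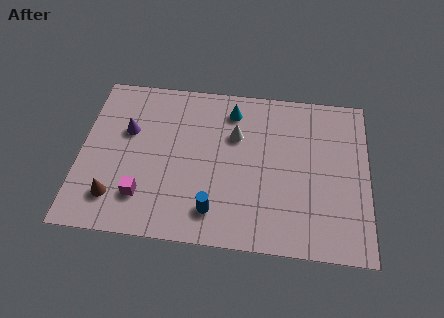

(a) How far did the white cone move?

3.2

From (9.4, 3.9) to (6.7, 5.6), the white cone covered √(2.7² + 1.7²) ≈ 3.2 units.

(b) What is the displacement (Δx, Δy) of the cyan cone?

(1.3, 1.7)

The cyan cone started near (5.2, 5.2) and ended near (6.5, 6.9).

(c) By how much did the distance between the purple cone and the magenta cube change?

+1.4

Before: roughly 2.0 units apart; after: 3.4. That's 1.4 units further apart.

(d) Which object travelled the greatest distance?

the white cone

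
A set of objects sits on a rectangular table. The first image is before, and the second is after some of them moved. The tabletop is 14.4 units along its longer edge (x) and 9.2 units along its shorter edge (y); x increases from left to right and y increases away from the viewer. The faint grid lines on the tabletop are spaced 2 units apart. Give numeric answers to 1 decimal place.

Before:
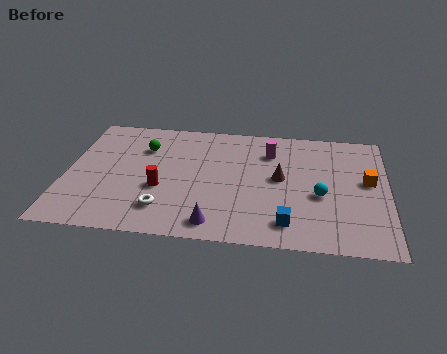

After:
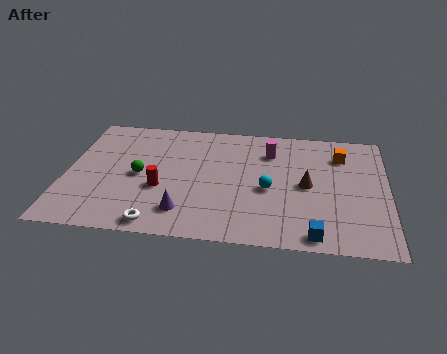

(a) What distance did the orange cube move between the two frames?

2.2

The orange cube was near (13.5, 5.1) before and (12.3, 7.0) after, so it travelled √(1.2² + 1.9²) ≈ 2.2 units.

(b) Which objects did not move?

the red cylinder and the magenta cylinder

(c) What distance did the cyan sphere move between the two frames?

2.3

The cyan sphere moved from about (11.4, 3.8) to (9.1, 4.0), a distance of √(2.3² + 0.2²) ≈ 2.3.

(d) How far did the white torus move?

1.1

The white torus moved from about (4.5, 2.0) to (4.3, 0.9), a distance of √(0.2² + 1.1²) ≈ 1.1.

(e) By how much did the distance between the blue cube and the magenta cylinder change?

+1.0

They were about 5.4 units apart before and 6.4 after — 1.0 units further apart.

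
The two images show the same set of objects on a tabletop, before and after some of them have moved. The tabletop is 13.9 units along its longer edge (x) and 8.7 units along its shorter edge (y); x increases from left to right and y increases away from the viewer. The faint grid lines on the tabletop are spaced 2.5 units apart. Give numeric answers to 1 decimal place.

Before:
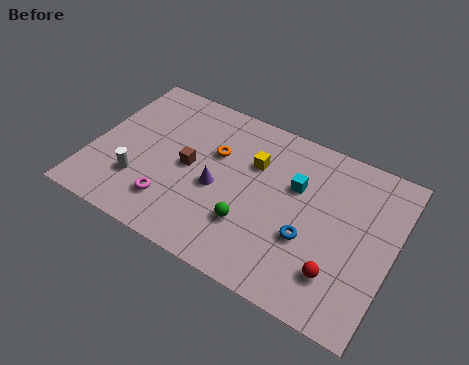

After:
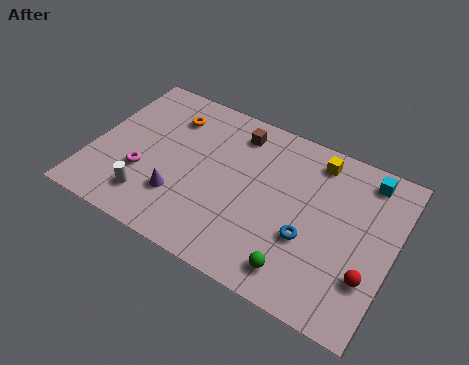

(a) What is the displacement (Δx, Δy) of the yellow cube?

(2.7, 1.5)

The yellow cube started near (7.3, 5.9) and ended near (10.0, 7.4).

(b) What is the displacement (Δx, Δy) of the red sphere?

(1.3, 0.5)

From the two frames, the red sphere sits at roughly (11.7, 2.1) before and (13.0, 2.6) after.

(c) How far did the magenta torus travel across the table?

1.8

The magenta torus moved from about (4.0, 2.0) to (2.5, 3.0), a distance of √(1.5² + 1.0²) ≈ 1.8.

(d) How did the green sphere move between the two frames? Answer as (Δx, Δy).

(2.4, -1.2)

From the two frames, the green sphere sits at roughly (7.6, 2.6) before and (10.0, 1.4) after.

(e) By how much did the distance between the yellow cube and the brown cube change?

+0.5

They were about 3.2 units apart before and 3.7 after — 0.5 units further apart.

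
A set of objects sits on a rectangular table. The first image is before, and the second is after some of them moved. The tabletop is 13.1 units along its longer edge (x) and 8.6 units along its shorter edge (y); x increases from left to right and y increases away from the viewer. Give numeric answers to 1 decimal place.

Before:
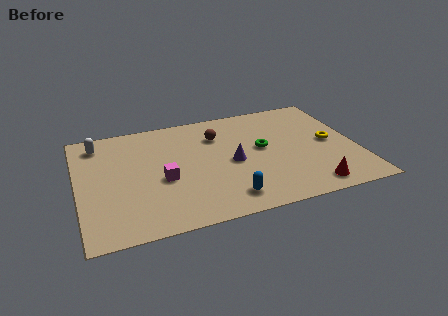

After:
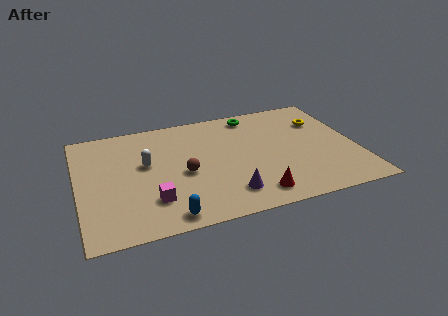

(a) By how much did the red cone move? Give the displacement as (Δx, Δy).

(-2.6, 0.2)

From the two frames, the red cone sits at roughly (10.6, 1.1) before and (8.0, 1.3) after.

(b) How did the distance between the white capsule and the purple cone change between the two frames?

-2.0

Before: roughly 6.9 units apart; after: 4.9. That's 2.0 units closer together.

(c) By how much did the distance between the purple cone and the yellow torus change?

+1.9

They were about 4.7 units apart before and 6.6 after — 1.9 units further apart.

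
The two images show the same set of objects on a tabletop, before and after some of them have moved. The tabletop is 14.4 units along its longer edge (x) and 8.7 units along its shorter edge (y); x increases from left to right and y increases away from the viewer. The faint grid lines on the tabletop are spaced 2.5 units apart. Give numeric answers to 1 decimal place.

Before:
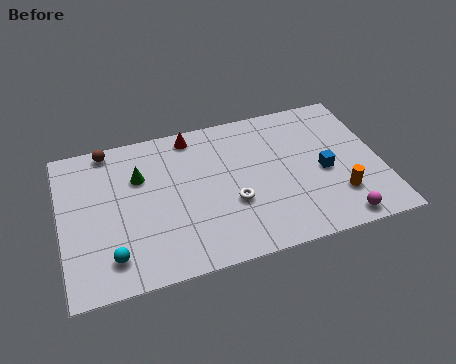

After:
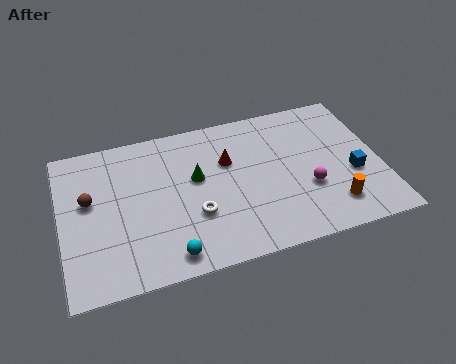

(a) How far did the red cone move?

2.5

From (6.1, 7.7) to (7.6, 5.7), the red cone covered √(1.5² + 2.0²) ≈ 2.5 units.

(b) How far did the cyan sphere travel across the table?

2.6

The cyan sphere moved from about (2.1, 1.7) to (4.6, 1.1), a distance of √(2.5² + 0.6²) ≈ 2.6.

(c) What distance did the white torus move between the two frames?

1.7

The white torus was near (7.6, 3.2) before and (5.9, 3.0) after, so it travelled √(1.7² + 0.2²) ≈ 1.7 units.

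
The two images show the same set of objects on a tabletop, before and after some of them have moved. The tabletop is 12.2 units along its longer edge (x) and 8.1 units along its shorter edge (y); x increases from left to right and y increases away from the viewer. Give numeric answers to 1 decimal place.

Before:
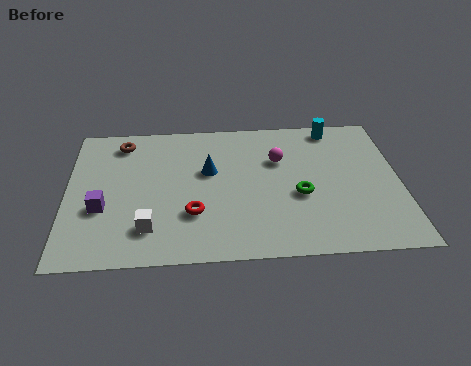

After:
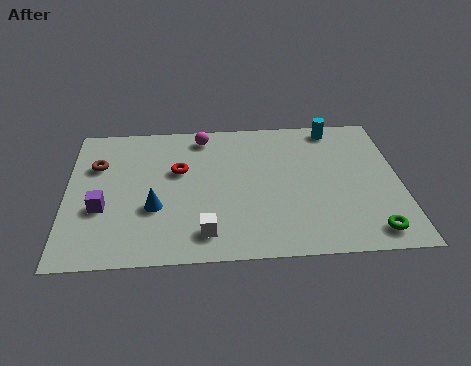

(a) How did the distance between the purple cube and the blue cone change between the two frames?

-2.4

They were about 4.3 units apart before and 1.9 after — 2.4 units closer together.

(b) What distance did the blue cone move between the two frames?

2.8

From (5.2, 4.9) to (3.2, 2.9), the blue cone covered √(2.0² + 2.0²) ≈ 2.8 units.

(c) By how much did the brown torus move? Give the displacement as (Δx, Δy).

(-0.9, -1.3)

The brown torus was at about (2.0, 6.8) and moved to about (1.1, 5.5).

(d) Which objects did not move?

the cyan cylinder and the purple cube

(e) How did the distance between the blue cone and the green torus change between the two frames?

+4.3

Before: roughly 3.7 units apart; after: 8.0. That's 4.3 units further apart.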